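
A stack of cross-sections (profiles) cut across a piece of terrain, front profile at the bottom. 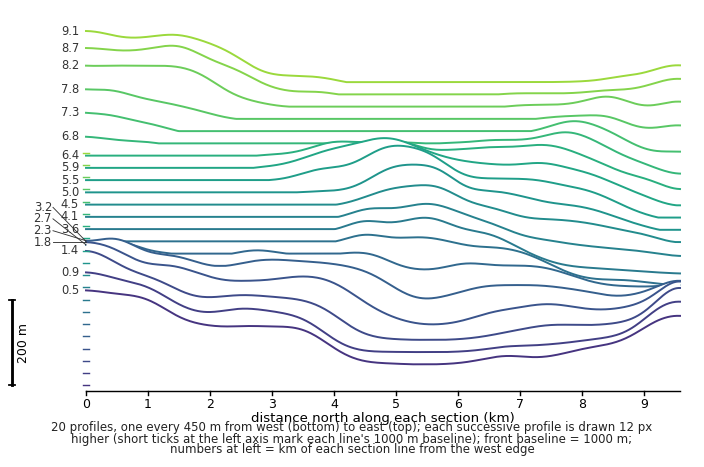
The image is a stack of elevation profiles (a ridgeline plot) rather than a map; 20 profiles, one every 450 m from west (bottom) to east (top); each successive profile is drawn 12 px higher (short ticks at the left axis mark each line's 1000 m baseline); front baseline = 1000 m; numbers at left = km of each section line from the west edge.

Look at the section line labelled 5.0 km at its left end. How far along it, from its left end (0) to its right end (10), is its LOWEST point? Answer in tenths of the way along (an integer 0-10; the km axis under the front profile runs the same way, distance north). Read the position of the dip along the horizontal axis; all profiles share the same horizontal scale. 10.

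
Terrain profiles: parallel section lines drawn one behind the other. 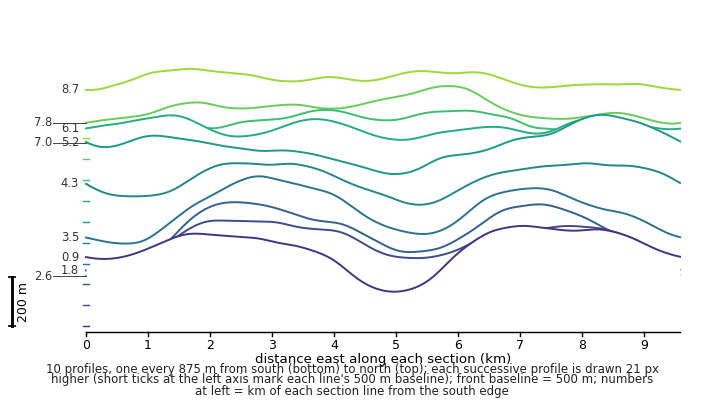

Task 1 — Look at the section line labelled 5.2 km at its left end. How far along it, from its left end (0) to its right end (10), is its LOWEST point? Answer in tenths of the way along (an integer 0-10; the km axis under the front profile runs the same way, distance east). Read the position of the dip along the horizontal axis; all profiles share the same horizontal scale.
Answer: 5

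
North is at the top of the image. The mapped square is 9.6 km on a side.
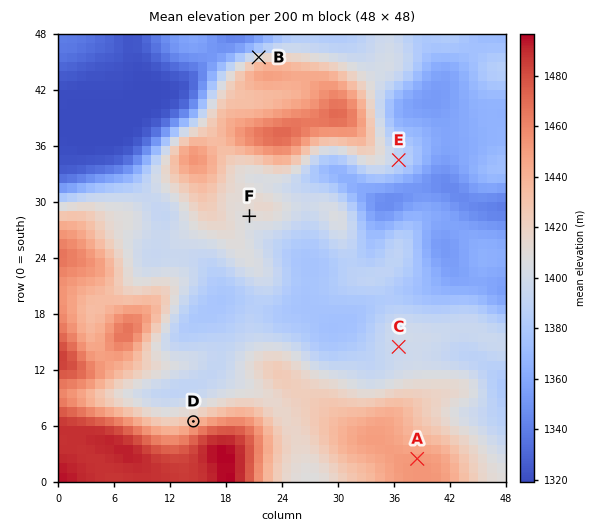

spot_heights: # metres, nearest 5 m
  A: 1450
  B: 1410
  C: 1400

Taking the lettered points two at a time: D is higher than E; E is lower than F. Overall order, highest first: D F E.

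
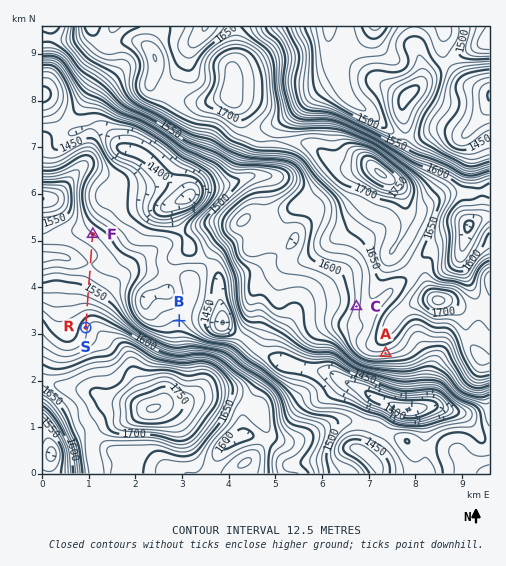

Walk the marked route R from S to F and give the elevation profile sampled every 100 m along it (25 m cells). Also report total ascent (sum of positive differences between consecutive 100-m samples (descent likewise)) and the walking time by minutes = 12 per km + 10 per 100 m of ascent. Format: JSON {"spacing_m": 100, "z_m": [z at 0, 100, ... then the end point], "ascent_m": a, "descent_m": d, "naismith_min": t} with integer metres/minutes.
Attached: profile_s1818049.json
{"spacing_m": 100, "z_m": [1610, 1607, 1601, 1594, 1586, 1576, 1567, 1559, 1552, 1546, 1540, 1535, 1530, 1526, 1525, 1527, 1528, 1526, 1522, 1517, 1513, 1513], "ascent_m": 3, "descent_m": 99, "naismith_min": 24}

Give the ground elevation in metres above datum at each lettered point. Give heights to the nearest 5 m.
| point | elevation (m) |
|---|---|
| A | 1630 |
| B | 1490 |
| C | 1620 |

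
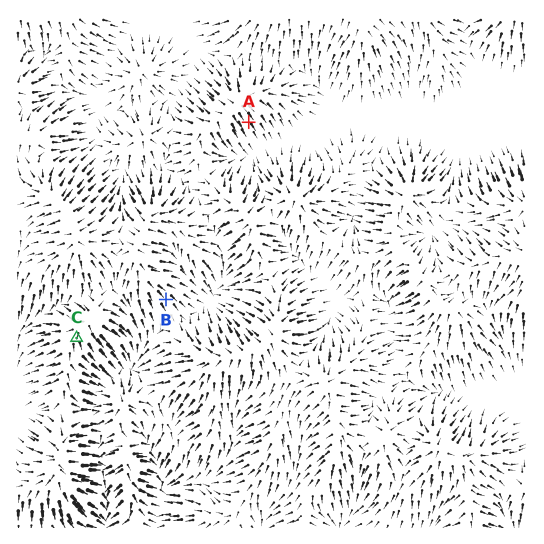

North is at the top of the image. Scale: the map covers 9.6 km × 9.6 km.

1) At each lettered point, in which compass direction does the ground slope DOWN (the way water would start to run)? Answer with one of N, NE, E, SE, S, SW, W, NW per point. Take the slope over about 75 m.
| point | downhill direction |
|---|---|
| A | SE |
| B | SE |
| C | S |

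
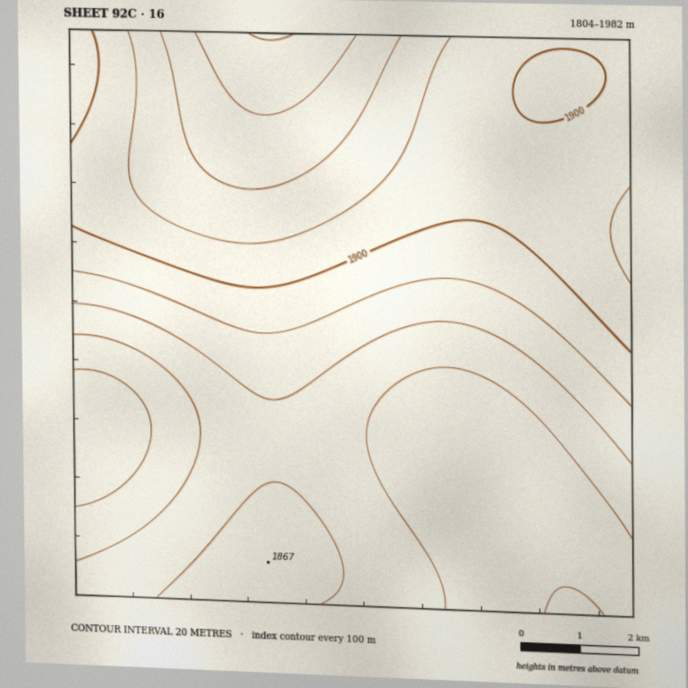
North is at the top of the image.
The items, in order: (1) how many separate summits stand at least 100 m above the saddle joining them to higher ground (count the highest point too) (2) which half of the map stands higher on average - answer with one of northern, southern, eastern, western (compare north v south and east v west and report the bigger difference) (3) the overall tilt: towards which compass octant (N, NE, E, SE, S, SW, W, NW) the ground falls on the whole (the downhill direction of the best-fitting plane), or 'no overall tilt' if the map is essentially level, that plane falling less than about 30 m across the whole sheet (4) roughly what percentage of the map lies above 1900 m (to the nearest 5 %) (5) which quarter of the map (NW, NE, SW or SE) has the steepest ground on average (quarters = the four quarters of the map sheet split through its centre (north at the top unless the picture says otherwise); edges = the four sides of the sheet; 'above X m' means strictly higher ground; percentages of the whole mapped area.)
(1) There is 1 summit with 100 m or more of prominence.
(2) Taken as a whole, the northern half is higher than the southern.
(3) The general tilt is down to the south (the land rises towards the north).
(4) Ground above 1900 m makes up about 35 % of the sheet.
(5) Slopes are steepest in the north-west quarter.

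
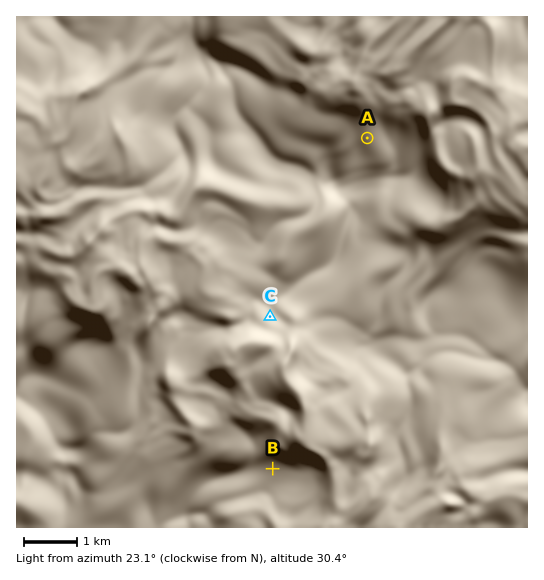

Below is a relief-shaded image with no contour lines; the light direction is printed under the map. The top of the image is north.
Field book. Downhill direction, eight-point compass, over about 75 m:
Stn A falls SW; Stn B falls SW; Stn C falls NE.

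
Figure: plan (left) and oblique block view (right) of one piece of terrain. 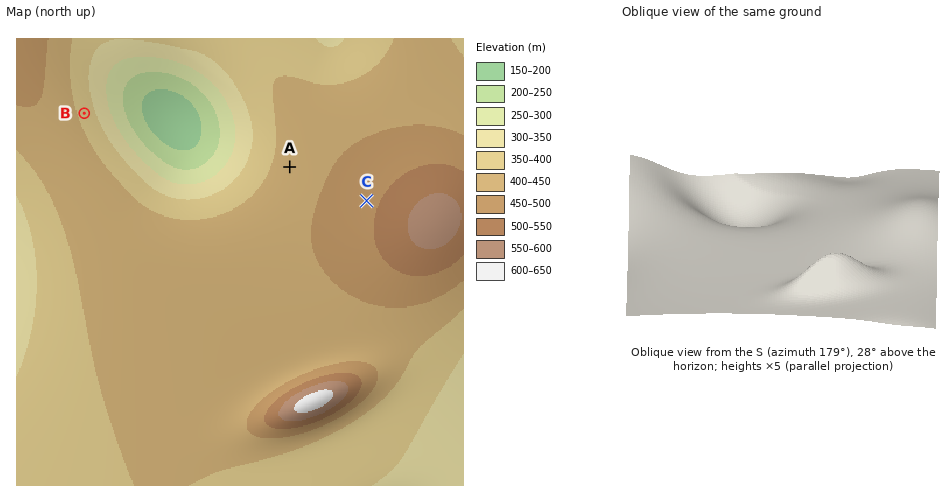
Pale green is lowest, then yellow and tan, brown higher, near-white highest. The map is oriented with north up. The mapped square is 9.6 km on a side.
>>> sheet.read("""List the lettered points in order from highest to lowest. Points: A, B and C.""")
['C', 'A', 'B']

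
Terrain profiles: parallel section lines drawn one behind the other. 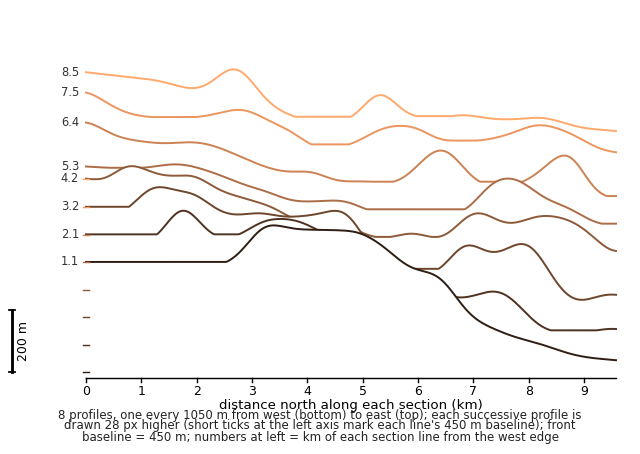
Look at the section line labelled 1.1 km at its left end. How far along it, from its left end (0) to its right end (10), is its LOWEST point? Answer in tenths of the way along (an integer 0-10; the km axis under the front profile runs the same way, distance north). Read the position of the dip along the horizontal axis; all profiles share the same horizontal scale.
10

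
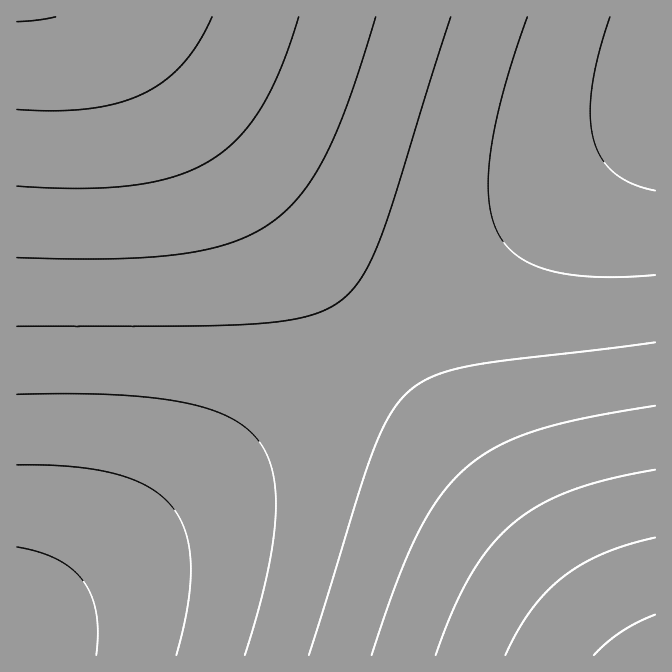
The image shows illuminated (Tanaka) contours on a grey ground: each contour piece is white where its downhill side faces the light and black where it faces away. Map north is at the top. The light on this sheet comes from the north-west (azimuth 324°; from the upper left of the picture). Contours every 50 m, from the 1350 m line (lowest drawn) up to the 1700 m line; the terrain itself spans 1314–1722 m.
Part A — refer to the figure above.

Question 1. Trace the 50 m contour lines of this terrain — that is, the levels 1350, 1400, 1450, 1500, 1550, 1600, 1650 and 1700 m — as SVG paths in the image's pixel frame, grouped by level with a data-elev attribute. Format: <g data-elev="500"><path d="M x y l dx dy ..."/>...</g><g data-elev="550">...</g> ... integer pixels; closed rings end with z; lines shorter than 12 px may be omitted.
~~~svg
<g data-elev="1350"><path d="M17 547l21 5 19 7 15 10 12 12 8 16 4 17 2 20-2 21"/></g><g data-elev="1400"><path d="M17 465l55 2 43 7 19 6 14 7 13 8 10 10 8 12 6 13 4 15 2 19-1 20-2 21-12 50"/><path d="M655 191l-23-8-18-11-13-15-8-19-3-23 2-28 7-34 11-36"/></g><g data-elev="1450"><path d="M17 394l91 0 37 3 32 4 27 6 21 8 17 10 13 12 10 14 7 18 3 21 1 25-3 29-6 33-22 78"/><path d="M655 275l-60 2-25-2-21-5-19-7-13-8-11-10-9-13-6-17-2-18-1-22 3-25 13-60 23-73"/></g><g data-elev="1500"><path d="M655 342l-150 18-37 6-34 10-14 7-12 9-10 10-8 13-17 37-14 42-50 161"/><path d="M17 326l173 0 68-2 27-3 22-5 17-5 14-9 12-10 10-12 9-16 10-22 15-44 57-181"/></g><g data-elev="1550"><path d="M655 406l-72 12-49 13-39 17-15 9-15 12-13 13-12 14-22 38-22 50-24 71"/><path d="M17 258l95 1 67-5 26-4 24-7 21-8 18-10 17-13 14-15 13-19 13-21 23-55 28-85"/></g><g data-elev="1600"><path d="M655 470l-46 9-39 12-31 14-26 19-23 23-19 28-18 35-17 45"/><path d="M17 186l65 2 52-3 41-9 17-6 17-8 15-11 13-12 12-14 11-16 20-39 19-53"/></g><g data-elev="1650"><path d="M655 538l-28 7-24 9-21 10-19 13-17 15-15 18-13 20-13 25"/><path d="M17 109l38 2 33-2 29-6 25-9 22-13 18-16 16-22 14-26"/></g><g data-elev="1700"><path d="M655 615l-18 8-16 9-14 11-13 12"/><path d="M17 22l20-2 19-3"/></g>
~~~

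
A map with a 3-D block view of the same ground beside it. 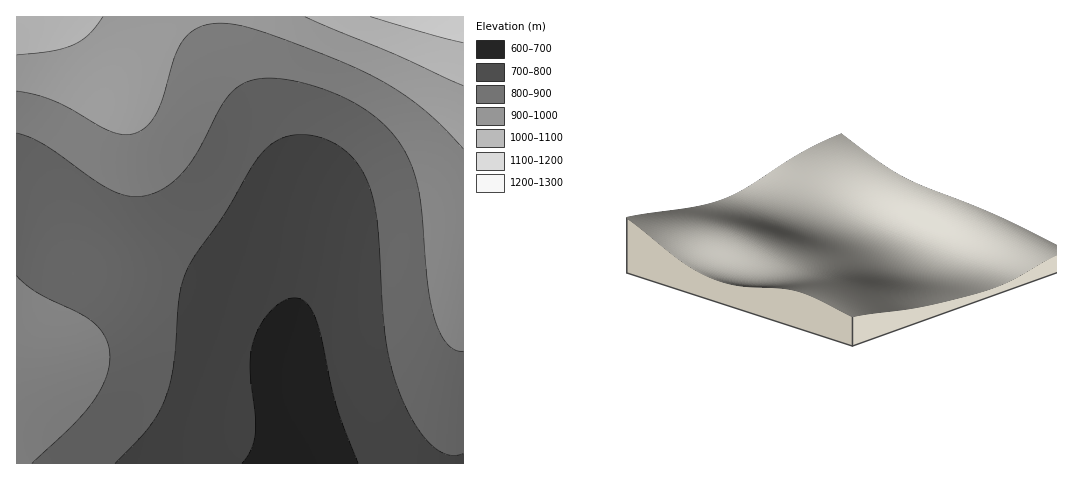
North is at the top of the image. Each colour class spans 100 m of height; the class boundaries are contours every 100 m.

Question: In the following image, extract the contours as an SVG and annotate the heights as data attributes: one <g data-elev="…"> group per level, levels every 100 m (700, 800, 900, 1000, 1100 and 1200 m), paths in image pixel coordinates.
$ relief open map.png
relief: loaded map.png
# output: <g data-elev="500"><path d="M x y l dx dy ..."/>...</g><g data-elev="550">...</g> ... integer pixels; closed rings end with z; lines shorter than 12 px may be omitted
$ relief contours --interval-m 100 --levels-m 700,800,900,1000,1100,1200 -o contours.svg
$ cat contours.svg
<g data-elev="700"><path d="M242 463l9-14 4-16 0-16-5-49 1-14 2-13 7-16 11-14 12-10 11-3 6 1 6 3 5 7 5 10 5 18 15 67 22 59"/></g><g data-elev="800"><path d="M115 463l34-36 9-14 7-15 5-16 4-19 6-71 4-15 7-14 32-47 27-47 12-16 8-8 9-6 11-3 10-2 19 3 18 8 16 13 11 16 7 18 5 22 9 119 5 28 7 25 15 33 18 24 9 8 8 4 8 0 8-2"/></g><g data-elev="900"><path d="M32 463l41-38 21-24 7-12 6-13 2-12 1-11-5-17-12-14-14-9-41-20-12-8-9-9"/><path d="M17 133l14 5 14 7 47 34 18 10 16 7 15 0 11-2 10-5 11-7 9-9 15-21 27-51 10-11 10-7 19-5 23 1 30 8 30 11 21 12 18 15 14 16 10 18 6 17 5 21 7 83 7 36 5 16 8 11 8 7 8 1"/></g><g data-elev="1000"><path d="M17 91l19 4 19 6 57 31 12 3 10-2 13-7 10-13 6-16 12-42 11-18 8-7 10-5 13-2 14 1 24 5 37 13 51 20 34 16 24 14 22 17 19 17 21 23"/></g><g data-elev="1100"><path d="M17 55l35-4 21-6 16-11 14-17"/><path d="M305 17l89 37 69 32"/></g><g data-elev="1200"><path d="M370 17l93 26"/></g>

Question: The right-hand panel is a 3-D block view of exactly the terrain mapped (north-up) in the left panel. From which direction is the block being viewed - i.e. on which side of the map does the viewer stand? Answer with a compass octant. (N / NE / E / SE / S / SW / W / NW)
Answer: SW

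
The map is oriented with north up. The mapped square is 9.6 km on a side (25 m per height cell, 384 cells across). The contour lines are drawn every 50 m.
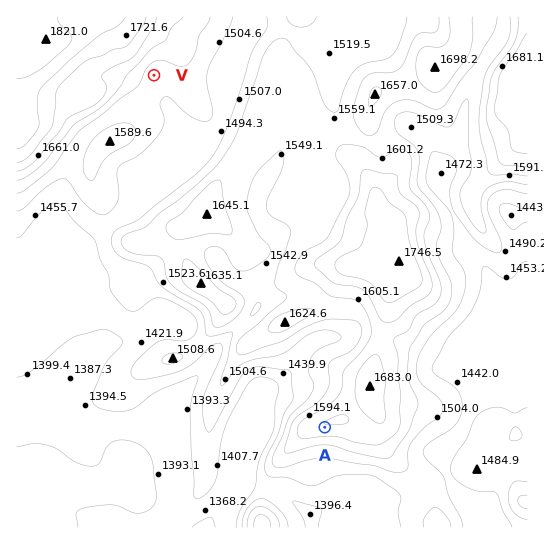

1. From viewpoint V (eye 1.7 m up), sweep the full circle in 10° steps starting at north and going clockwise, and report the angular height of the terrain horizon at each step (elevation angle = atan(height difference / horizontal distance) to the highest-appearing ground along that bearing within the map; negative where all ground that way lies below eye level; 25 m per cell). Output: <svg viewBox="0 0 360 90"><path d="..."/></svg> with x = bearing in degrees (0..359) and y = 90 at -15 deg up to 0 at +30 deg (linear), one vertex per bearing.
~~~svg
<svg viewBox="0 0 360 90"><path d="M0 43l10 2 10 1 10 1 10 1 10 2 10 2 10 2 10 1 10 1 10 0 10 0 10-1 10 1 10 1 10-1 10-1 10 1 10 2 10 0 10-1 10-2 10 0 10-3 10-2 10-6 10 0 10-1 10-3 10-3 10-3 10-2 10 0 10 2 10 3 10 3"/></svg>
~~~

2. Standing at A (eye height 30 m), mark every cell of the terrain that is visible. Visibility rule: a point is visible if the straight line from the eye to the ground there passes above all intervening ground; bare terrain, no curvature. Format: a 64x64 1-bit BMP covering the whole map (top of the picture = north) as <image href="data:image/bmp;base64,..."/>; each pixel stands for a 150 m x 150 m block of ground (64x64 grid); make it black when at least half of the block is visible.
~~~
<image width="64" height="64" href="data:image/bmp;base64,Qk0+AgAAAAAAAD4AAAAoAAAAQAAAAEAAAAABAAEAAAAAAAACAAATCwAAEwsAAAIAAAAAAAAA////AAAAAAD////D///8P////+f///x//////////P/////P///5/////8f///n////5wZ//8f////HAP//gf///8cB/9wAD///xwH/8AAD///GAf/wAAP//8YA/+AAA///ggB/8AAD//+CAD/wAAP//4MAH/AAA///AwAH4AAD//8DgAPgAAP//wHAB+AAA///AcAHwAAD/h+A8H/AAAP8B+D//8AAA/wB8H/8AAAD/AB4f/AAAAP8AAg/4AAAA/wABB/wAAAD/AACB/wgAAP8DAEB//gAA///AYB//AAD//8BwB/+AAP//4fAD/8AA////gAP/4AD/4/8AD//gAP/HAAAf/4AA/58AAB/3AAD/HwAYAAcAAP8PAPgAAgAA/wMD8AAAAAD+AA/wAAAAAP4AD/AAAAAA/gAB8AAAAAD8AADwAAAAAPgAAGCAAAAA+AAAcIAAAADwAABwAAAAAPAAADkAAAAA8AAAPwAAAAD4AAAfAAAAAfgAAA8AAAAB/DAADwAAAAH8CAAHgAAAAf4AAAeAAAAA/wAAA4AAAAD/wAADgAAAAP/gAAPAAAAA//AAAcAAAAD8MAAAwAAAAP4YAAAAAAAA/jgAAAAAAAA//AAAAAAAAB//DAAAAAAAH//8AAAAAAAP//wAAAAAAAH//gAAAAAAAP/+AAAAAAAA//8AAAAAAA=="/>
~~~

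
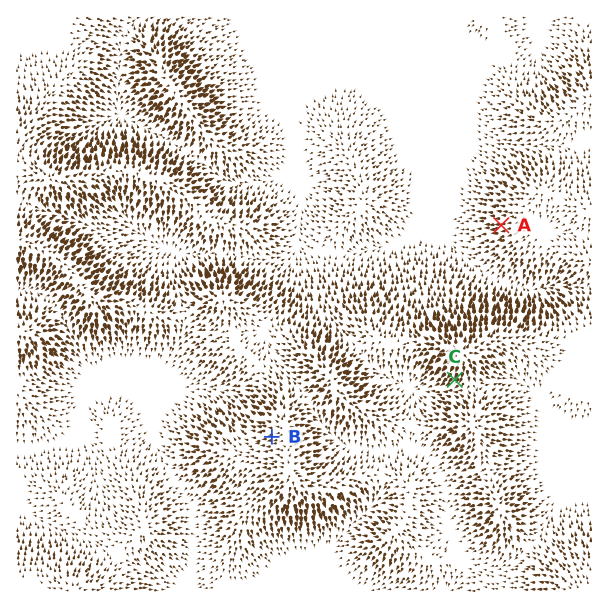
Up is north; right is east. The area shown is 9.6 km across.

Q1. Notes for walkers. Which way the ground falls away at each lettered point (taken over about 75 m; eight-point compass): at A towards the W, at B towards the W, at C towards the SW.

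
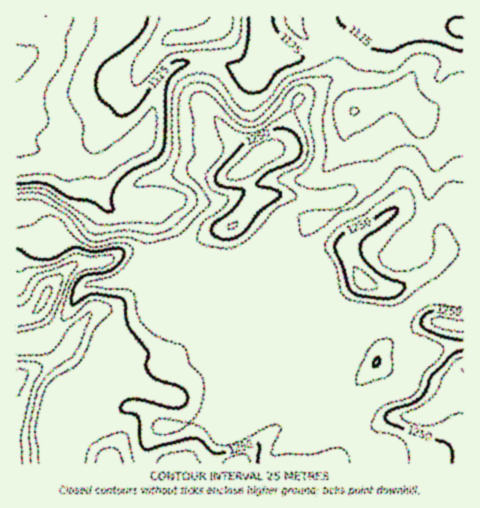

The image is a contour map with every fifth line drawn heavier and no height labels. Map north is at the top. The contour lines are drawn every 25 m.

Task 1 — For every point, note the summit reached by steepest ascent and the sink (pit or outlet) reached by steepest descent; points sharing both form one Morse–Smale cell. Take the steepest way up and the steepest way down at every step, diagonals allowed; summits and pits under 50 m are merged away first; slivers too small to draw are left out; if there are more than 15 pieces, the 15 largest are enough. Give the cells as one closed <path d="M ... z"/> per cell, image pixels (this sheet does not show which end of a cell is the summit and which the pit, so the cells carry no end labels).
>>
<path d="M367 16l-5 1 6 12-2 6-11 11-11 5-37 7-17-1-13-4-15-15 0 21-3 8-6 4-9 1-22-9-23-3-19 4-15 12-7 13-7 29-7 15-26 22-18 11 1 27 5 11 4 4 20 2 13-4 6 1 1 11-3 18 0 26 3 2 15 4 80-2 26-11 12-10 9-4 13-10 13-6 11-11 25-10 10-10 8-16-1-24 21-11-15 1-28 13-13 0-3-5-4-25 0-18 7-19 9-8 9-18 16-14 3-7 1-11z"/><path d="M264 263l-99 41-24 25-17 13-36 36-6 14-8 10 0 9 7 9 11 4-10 8-9 16 0 16 197 0 3-9 5-6 13-8 14-5 6-6 3-5-4-14-42-100 0-34-4-10-54 57-3 0-19-17 0-2 12-11 59-25 5-4z"/><path d="M460 99l-8 28-13 19-8 1-27-9-9 3-23 11-1 2 1 24-8 16-10 10-25 10-11 11-13 6-13 10-9 4-16 14-3 12 6 5 7 2 15 16 14 7 31 13 30 2 17 4 14-2 19-16 13-7 33 2 1-196z"/><path d="M259 16l-213 0-14 34-6 6-10 3 1 81 11 8 32 4 18 12 23 1 7-3 36-29 7-15 7-29 7-13 10-10 14-4 18-2 15 3 22 9 12-2 6-11 0-23z"/><path d="M269 256l-28 11-76 1-13-2-35 16-25 1-7 3-33 48-9 5-27 4 0 120 55 1 2-16 5-9 14-15-11-4-7-9 0-9 8-10 6-14 36-36 17-13 24-25 97-40z"/><path d="M267 274l1 37 42 100 4 14-9 11-14 5-13 8-5 6-3 8 93 1-2-17-16-24 29-27 7-3 18-4 7-4 4-11-2-28-15-26-56-6-42-18-18-18z"/><path d="M463 16l-96 1 7 15-1 11-3 7-16 14-9 18-9 8-6 13-1 24 4 25 3 5 13 0 28-13 27-6 27 9 6 0 7-7 11-18 3-21 6-2z"/><path d="M446 295l-16 0-13 7-19 16-5 2 16 28 1 26-6 13-30 9-29 27 16 24 3 17 100-1 0-165z"/><path d="M17 142l-1 200 11 1 16-4 9-5 33-48 7-3 25-1 37-17-7-3 0-26 3-18-1-11-6-1-13 4-20-2-4-4-5-11-2-28-1 1-4 24-10 26-29 22-9 1-7-4-13-22-2-37-3-24z"/><path d="M17 138l4 14 7 64 11 19 7 4 9-1 23-17 8-8 10-31 2-16-23-3-22-13-25-2-7-4z"/><path d="M362 16l-102 0 0 13 2 9 15 15 13 4 17 1 37-7 16-8 8-12z"/><path d="M262 268l-62 26-12 11 0 2 19 17 3 0 52-54z"/><path d="M45 16l-29 1 1 41 7-1 8-7 11-24z"/>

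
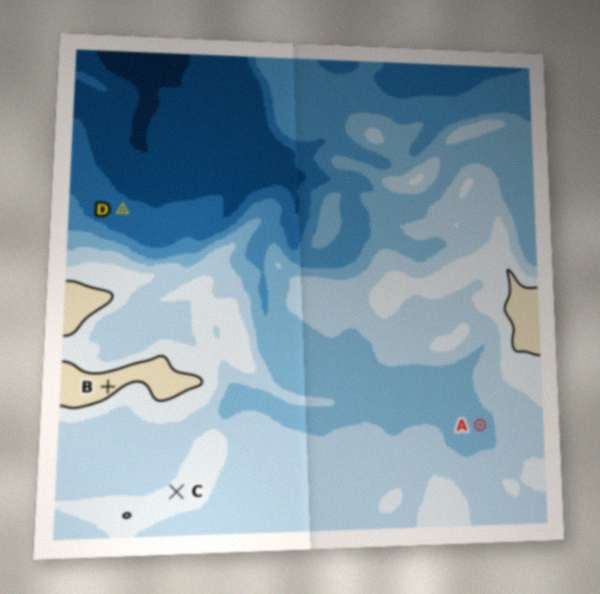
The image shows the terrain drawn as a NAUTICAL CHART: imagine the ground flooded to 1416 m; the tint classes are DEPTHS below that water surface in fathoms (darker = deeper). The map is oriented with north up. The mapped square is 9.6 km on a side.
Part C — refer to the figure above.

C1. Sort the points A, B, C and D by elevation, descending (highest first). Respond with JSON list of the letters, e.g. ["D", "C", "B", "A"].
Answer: ["B", "C", "A", "D"]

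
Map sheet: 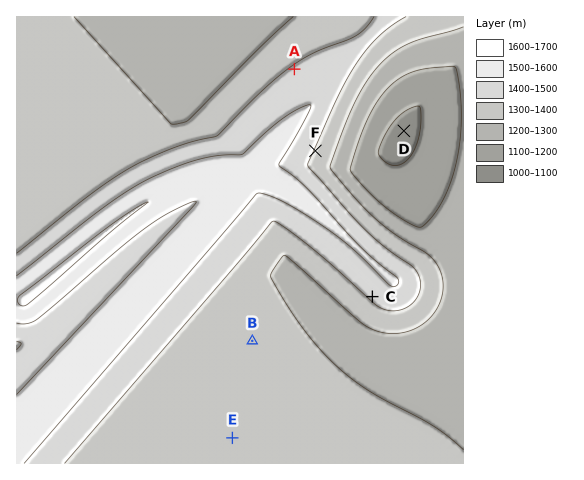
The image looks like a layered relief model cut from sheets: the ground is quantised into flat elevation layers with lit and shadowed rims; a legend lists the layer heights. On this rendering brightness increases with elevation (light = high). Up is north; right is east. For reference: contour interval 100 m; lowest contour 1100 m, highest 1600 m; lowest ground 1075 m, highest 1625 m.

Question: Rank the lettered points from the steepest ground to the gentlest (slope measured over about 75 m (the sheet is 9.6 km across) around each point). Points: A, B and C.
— C A B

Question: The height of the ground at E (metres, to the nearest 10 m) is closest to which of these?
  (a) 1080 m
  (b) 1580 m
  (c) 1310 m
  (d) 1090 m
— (c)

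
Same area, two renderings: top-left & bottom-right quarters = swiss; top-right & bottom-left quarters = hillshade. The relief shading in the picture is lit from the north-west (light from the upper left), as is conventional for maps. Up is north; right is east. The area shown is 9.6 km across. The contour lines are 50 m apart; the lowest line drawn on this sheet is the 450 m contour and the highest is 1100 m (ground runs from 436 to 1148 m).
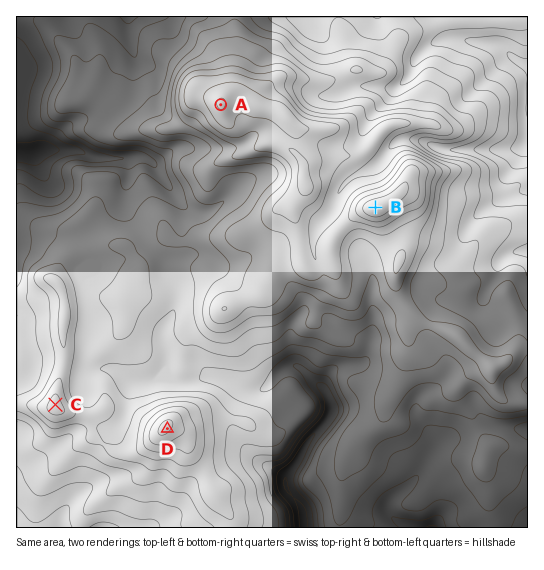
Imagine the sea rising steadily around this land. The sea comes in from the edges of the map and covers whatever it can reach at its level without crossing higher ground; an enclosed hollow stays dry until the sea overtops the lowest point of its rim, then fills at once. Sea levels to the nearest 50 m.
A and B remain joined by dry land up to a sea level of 950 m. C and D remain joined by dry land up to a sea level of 800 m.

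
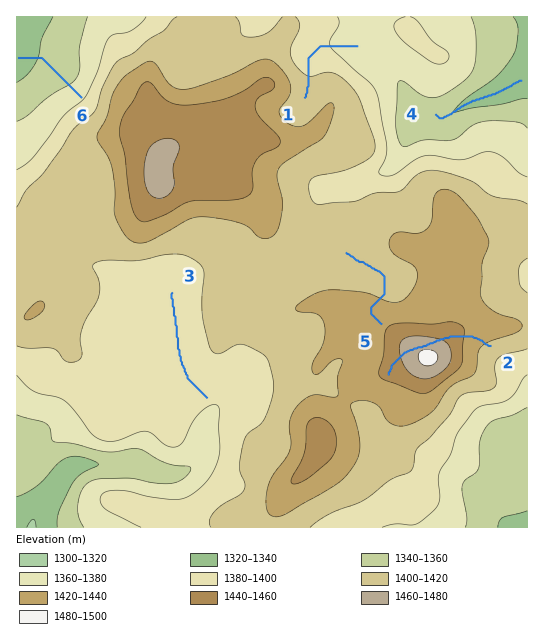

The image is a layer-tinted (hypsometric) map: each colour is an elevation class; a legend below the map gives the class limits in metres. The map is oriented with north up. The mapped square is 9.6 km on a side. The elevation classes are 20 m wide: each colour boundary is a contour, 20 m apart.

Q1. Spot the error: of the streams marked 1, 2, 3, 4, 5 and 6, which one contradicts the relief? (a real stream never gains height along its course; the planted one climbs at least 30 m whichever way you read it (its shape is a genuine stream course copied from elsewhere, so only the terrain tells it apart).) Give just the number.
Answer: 2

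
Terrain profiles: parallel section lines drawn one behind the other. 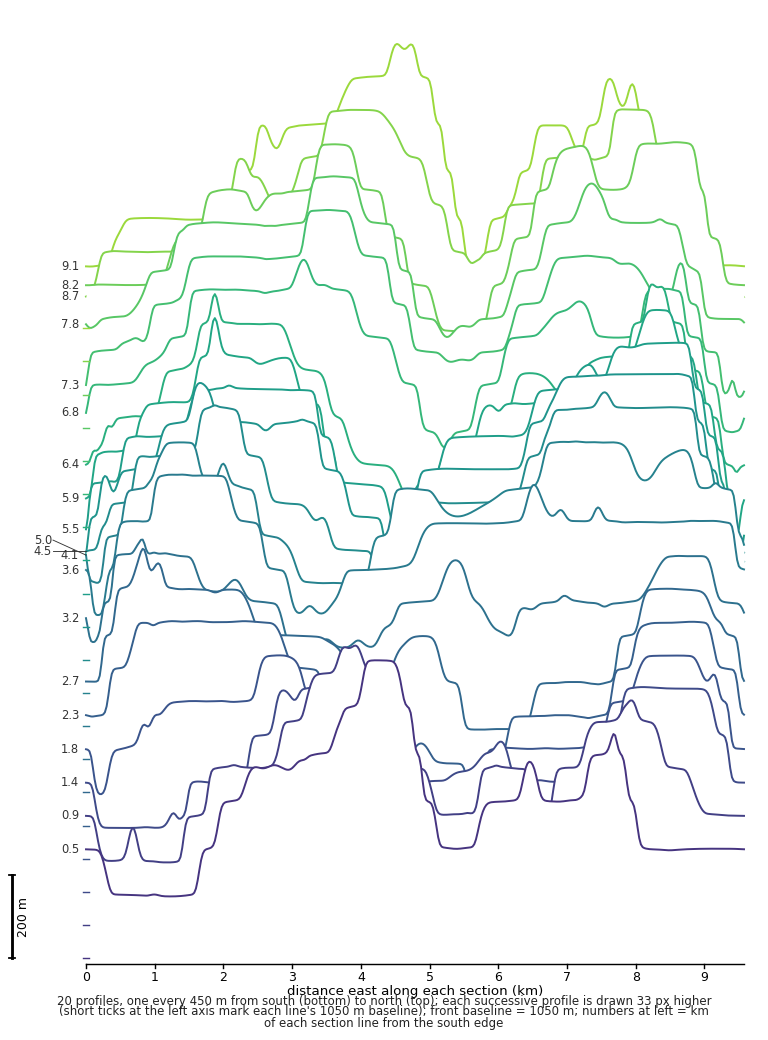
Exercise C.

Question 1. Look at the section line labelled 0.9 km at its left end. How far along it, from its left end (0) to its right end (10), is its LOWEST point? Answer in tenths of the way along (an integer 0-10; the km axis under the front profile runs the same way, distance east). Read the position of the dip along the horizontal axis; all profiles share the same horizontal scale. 1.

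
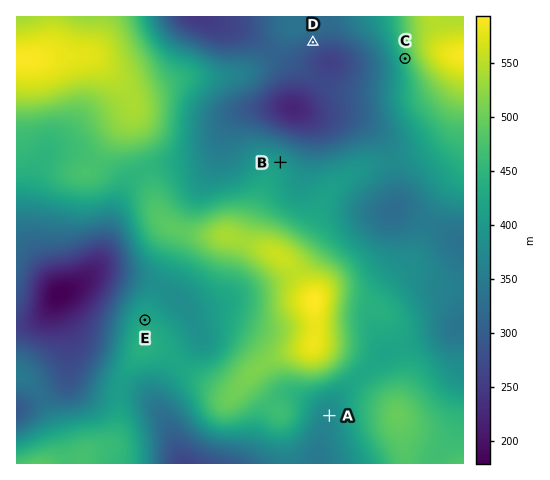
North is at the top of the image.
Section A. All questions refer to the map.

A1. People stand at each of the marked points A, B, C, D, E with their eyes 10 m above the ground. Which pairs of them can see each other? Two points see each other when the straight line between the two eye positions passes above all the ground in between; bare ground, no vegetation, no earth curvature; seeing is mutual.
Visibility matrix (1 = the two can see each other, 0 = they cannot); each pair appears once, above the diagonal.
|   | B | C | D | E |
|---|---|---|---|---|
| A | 0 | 0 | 0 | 0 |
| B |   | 1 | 1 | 0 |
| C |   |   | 1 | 0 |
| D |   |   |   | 0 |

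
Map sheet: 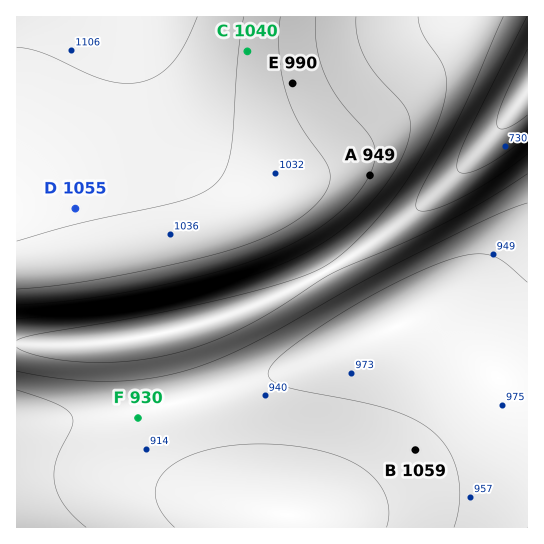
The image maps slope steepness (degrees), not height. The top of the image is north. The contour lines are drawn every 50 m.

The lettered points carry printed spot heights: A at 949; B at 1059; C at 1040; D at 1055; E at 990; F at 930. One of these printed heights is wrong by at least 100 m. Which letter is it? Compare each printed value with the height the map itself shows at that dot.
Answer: B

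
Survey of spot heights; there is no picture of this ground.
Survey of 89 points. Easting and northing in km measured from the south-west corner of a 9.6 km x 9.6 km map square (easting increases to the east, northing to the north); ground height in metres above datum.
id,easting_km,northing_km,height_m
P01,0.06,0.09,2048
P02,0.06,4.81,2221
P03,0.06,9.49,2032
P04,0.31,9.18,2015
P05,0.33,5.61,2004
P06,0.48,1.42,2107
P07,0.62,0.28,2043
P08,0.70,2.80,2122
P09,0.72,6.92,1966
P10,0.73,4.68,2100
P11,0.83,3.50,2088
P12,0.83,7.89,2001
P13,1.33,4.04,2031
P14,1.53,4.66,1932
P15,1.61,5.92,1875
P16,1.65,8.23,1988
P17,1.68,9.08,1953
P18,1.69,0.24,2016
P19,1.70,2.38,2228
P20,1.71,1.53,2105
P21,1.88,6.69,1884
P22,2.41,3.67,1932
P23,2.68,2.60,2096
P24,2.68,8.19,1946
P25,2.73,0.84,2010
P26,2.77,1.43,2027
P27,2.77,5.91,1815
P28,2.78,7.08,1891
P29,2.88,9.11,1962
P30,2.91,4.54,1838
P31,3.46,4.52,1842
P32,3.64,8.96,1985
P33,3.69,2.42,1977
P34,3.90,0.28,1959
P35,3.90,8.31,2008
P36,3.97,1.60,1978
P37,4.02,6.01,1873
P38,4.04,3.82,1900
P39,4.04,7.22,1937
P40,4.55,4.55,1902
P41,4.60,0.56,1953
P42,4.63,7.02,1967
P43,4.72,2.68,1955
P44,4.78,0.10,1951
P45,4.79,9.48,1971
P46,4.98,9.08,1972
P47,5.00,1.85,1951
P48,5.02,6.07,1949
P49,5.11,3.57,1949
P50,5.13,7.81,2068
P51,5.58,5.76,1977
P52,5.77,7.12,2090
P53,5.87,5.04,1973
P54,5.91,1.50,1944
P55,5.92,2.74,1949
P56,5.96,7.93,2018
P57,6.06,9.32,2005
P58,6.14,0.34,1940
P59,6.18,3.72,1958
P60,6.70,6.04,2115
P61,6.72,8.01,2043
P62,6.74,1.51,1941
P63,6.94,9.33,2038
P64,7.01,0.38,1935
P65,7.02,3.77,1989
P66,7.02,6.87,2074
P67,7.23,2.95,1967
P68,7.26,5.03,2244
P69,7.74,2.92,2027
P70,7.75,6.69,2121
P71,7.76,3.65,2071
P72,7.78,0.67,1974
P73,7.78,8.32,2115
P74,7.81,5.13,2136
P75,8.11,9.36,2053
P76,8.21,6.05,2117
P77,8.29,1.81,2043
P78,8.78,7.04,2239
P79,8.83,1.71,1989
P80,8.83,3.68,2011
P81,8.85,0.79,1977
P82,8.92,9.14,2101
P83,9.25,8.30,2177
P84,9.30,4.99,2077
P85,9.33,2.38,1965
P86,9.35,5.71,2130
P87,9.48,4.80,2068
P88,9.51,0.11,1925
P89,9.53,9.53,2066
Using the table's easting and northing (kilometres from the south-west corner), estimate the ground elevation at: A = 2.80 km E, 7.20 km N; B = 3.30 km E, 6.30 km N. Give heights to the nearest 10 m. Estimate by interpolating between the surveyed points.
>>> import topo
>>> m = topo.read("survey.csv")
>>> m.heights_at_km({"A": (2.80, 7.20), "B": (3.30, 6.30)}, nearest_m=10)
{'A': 1900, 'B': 1840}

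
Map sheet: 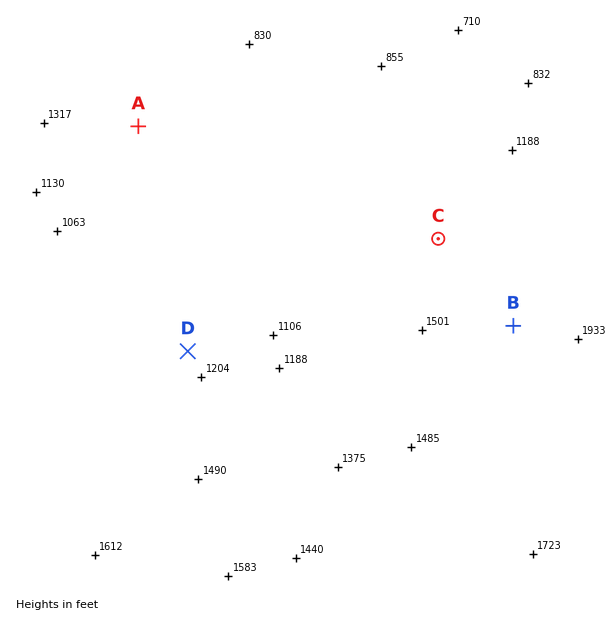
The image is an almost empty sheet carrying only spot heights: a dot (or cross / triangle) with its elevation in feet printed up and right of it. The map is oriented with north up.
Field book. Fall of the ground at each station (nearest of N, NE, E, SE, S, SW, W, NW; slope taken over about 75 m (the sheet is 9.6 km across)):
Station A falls SE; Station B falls NW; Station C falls NW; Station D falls N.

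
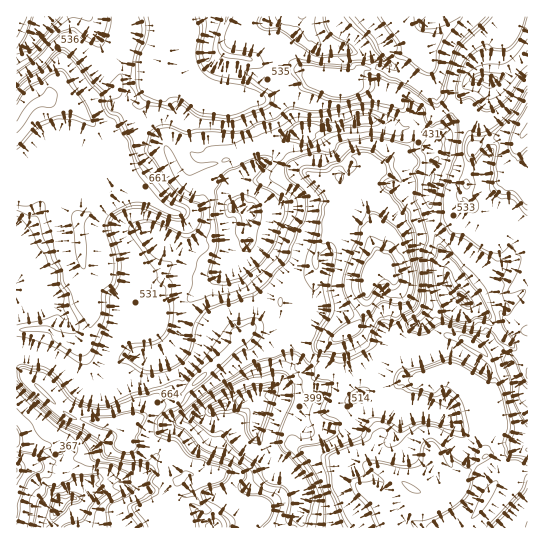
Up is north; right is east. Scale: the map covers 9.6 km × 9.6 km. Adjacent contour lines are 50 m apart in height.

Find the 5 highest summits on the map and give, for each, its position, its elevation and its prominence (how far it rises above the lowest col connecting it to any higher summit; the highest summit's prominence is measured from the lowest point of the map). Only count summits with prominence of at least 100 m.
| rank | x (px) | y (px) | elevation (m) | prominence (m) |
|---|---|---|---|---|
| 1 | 370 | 279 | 933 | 798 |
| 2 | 49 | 98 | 802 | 268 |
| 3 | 410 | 487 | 800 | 271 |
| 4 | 127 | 422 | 799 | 262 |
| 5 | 426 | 55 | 798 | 261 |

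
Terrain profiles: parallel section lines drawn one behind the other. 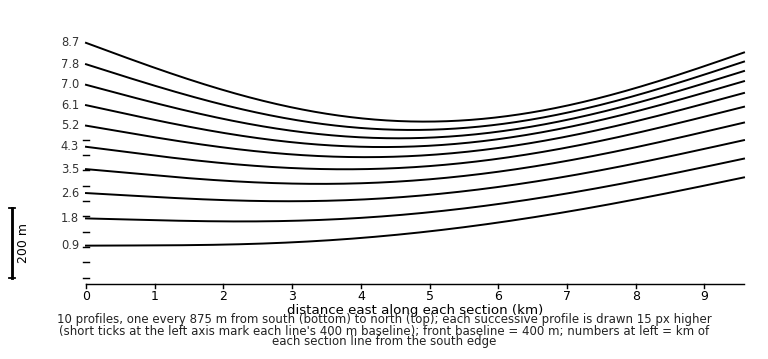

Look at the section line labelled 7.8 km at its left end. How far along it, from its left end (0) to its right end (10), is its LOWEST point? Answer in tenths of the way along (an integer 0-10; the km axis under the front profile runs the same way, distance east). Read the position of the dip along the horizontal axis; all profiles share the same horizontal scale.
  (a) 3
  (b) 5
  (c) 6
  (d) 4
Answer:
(b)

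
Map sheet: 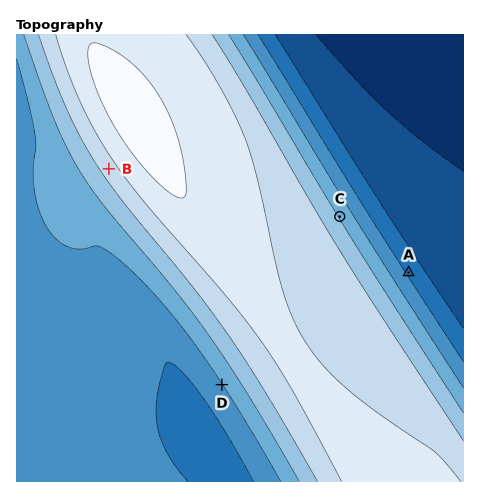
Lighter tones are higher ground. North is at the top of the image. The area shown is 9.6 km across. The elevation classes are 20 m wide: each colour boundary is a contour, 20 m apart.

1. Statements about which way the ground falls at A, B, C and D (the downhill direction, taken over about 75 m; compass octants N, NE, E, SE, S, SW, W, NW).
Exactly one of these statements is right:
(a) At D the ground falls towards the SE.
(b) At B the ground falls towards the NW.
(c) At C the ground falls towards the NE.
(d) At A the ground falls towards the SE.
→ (c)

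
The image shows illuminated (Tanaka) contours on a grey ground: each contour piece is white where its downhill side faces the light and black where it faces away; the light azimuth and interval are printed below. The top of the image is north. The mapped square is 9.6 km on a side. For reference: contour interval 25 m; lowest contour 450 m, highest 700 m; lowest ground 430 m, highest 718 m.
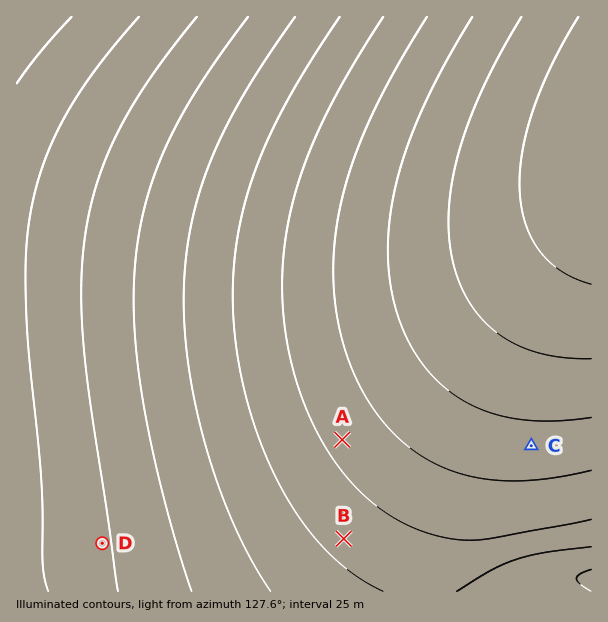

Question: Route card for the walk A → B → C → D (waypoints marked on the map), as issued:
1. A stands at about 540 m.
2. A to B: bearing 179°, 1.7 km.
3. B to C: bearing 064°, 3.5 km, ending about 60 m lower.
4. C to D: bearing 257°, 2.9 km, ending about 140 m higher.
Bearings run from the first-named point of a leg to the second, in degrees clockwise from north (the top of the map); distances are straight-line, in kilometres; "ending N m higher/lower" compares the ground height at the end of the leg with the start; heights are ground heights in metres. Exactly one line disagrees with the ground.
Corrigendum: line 4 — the distance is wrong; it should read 7.3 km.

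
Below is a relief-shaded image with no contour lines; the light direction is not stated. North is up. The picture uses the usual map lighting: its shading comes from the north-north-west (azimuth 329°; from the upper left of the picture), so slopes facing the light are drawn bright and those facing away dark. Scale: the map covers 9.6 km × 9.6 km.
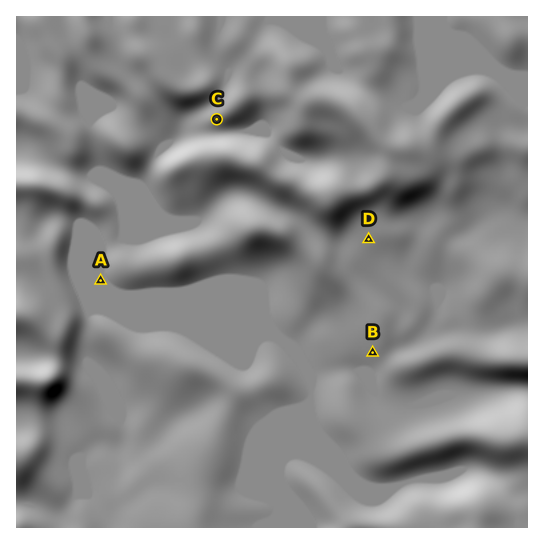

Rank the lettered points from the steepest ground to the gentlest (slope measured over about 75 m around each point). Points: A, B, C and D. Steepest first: C B D A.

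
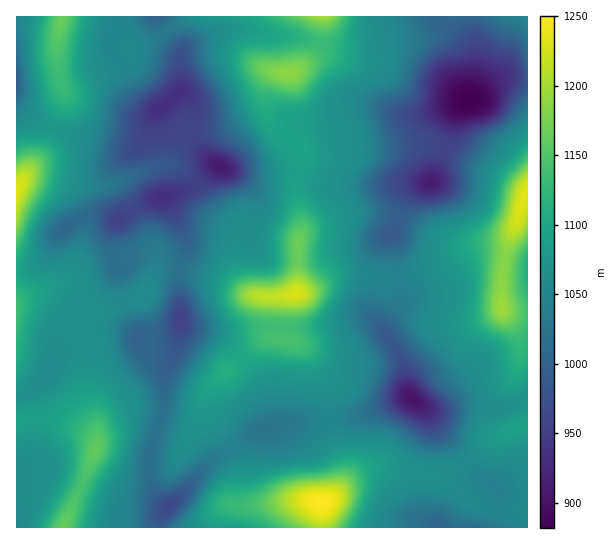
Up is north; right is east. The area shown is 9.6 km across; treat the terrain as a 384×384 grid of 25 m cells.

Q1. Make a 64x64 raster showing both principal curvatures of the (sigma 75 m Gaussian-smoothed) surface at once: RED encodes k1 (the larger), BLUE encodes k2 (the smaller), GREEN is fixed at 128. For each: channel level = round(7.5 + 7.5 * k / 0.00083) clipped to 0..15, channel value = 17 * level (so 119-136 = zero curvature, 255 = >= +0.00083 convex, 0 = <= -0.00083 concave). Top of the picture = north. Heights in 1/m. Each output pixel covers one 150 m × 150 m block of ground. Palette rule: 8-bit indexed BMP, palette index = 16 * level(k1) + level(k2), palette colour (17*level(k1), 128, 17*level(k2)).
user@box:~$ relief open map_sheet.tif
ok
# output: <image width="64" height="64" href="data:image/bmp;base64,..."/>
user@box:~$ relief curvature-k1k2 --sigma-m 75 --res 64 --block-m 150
<image width="64" height="64" href="data:image/bmp;base64,Qk02FAAAAAAAADYEAAAoAAAAQAAAAEAAAAABAAgAAAAAAAAQAAATCwAAEwsAAAABAAAAAAAAAIAAABGAAAAigAAAM4AAAESAAABVgAAAZoAAAHeAAACIgAAAmYAAAKqAAAC7gAAAzIAAAN2AAADugAAA/4AAAACAEQARgBEAIoARADOAEQBEgBEAVYARAGaAEQB3gBEAiIARAJmAEQCqgBEAu4ARAMyAEQDdgBEA7oARAP+AEQAAgCIAEYAiACKAIgAzgCIARIAiAFWAIgBmgCIAd4AiAIiAIgCZgCIAqoAiALuAIgDMgCIA3YAiAO6AIgD/gCIAAIAzABGAMwAigDMAM4AzAESAMwBVgDMAZoAzAHeAMwCIgDMAmYAzAKqAMwC7gDMAzIAzAN2AMwDugDMA/4AzAACARAARgEQAIoBEADOARABEgEQAVYBEAGaARAB3gEQAiIBEAJmARACqgEQAu4BEAMyARADdgEQA7oBEAP+ARAAAgFUAEYBVACKAVQAzgFUARIBVAFWAVQBmgFUAd4BVAIiAVQCZgFUAqoBVALuAVQDMgFUA3YBVAO6AVQD/gFUAAIBmABGAZgAigGYAM4BmAESAZgBVgGYAZoBmAHeAZgCIgGYAmYBmAKqAZgC7gGYAzIBmAN2AZgDugGYA/4BmAACAdwARgHcAIoB3ADOAdwBEgHcAVYB3AGaAdwB3gHcAiIB3AJmAdwCqgHcAu4B3AMyAdwDdgHcA7oB3AP+AdwAAgIgAEYCIACKAiAAzgIgARICIAFWAiABmgIgAd4CIAIiAiACZgIgAqoCIALuAiADMgIgA3YCIAO6AiAD/gIgAAICZABGAmQAigJkAM4CZAESAmQBVgJkAZoCZAHeAmQCIgJkAmYCZAKqAmQC7gJkAzICZAN2AmQDugJkA/4CZAACAqgARgKoAIoCqADOAqgBEgKoAVYCqAGaAqgB3gKoAiICqAJmAqgCqgKoAu4CqAMyAqgDdgKoA7oCqAP+AqgAAgLsAEYC7ACKAuwAzgLsARIC7AFWAuwBmgLsAd4C7AIiAuwCZgLsAqoC7ALuAuwDMgLsA3YC7AO6AuwD/gLsAAIDMABGAzAAigMwAM4DMAESAzABVgMwAZoDMAHeAzACIgMwAmYDMAKqAzAC7gMwAzIDMAN2AzADugMwA/4DMAACA3QARgN0AIoDdADOA3QBEgN0AVYDdAGaA3QB3gN0AiIDdAJmA3QCqgN0Au4DdAMyA3QDdgN0A7oDdAP+A3QAAgO4AEYDuACKA7gAzgO4ARIDuAFWA7gBmgO4Ad4DuAIiA7gCZgO4AqoDuALuA7gDMgO4A3YDuAO6A7gD/gO4AAID/ABGA/wAigP8AM4D/AESA/wBVgP8AZoD/AHeA/wCIgP8AmYD/AKqA/wC7gP8AzID/AN2A/wDugP8A/4D/AJaFg5O4+fi4hYSFdXanx5ZjYHCl9/fnx6eXhnZ2dnZ2hpaXl5m62um2g3FydYaGhnV1hXVkdKWml5amt6eol5aHhoOClvj46IZ0dXV2p8eXZWFgcJXm9tfIuKinp6aWlpeoqLi5utvq2JaCcXR2hXR0dYV1ZGWHqKi4x7e3p5eXh4eEgoO3+PendHR1dpe3l3ZUQFBgltfo6dnZ2NfW1sbHyMjIycrL6vq5pIFzdoaGdmV1dXV1lqi5uLe3ppeXl4iHhoOChvf313V0dXaXt5eEg2JgcHCWyNrbydjW1ubm5+jp6enp2vv767aSgoWHl5eGhoeXpqa3uKinhoaGh4eHh4d1cnS39/eXdHR2l6eGk6O1lIBwcafJyrmXlqW11uj4+fn5+fn6+/rWo5OEhpenp6enp6enp6eXd3VldoeHh4eHdnRzhvb2x3V0dZenhpKz19iUcHCStse3hnV0hKW3yNjp2djX6Pn41rOThYaHl5enp5iYl5eGdnV1ZXaHh4eHh3d1c3TG9veGdISWl4WRpNj5uIKAkKO2tpZ2dIOTlJSVlYWFhbXm9tW0pJaGh4eXl5eYmIiHhnV1dnaGh4eHh3d3dnNjlvf3t4WElpeEgZO46eimkZCRlKanh4aEg4OCgYFwYGGDtdbVtaWml5eXl6enqKiol5aGdoeHh4eHh3d3d3ZkY4bn+OmYlZWGdHGDmMnYyJaDgYKUlpeHdnV1dHNycnJyg6Sltqamp5eXp7e3x8fHx7aml4eIh4eHh3Z3d3Z2ZXSFx/n6uqaGd2Rxgoe4yMinhoSCk5SGh3d3dnZ1dYWFhYSUlZWWlpeYqLe2trampbW1tqeXh4eGhoZ2dnd2dnaFlbfp+sqnlod1cYGGqLi4p6eXhpSUhYZ3dnZ2d3eHh4eWhoaHh4eYqbi3ppZ1dHOTpLaoqKiYmIeGh3Z2hoaWlqanyOnJpqaWhoOBhJe4qJeXqJiXlYR0dXZ2d3d3d4eXl5aHh5eYqLm5qJZ1dGNzhKa4qZiouLioh6eXlpaWp6enp7jpuJalppeFgYKHt7eXh5iYmId1ZGR1dXZ2dnaGlpaFhYWGl6i4qZiWhINzdIWXuLiYl6e4yLi4p5eWlpeXl5e42LiFlaaohoJxdbe3l4eHmJeXhnZ1dXV1dXV1hZaVlYRzg5SlppeHhYNyc2Nklse3l4aGh6i4mKinl4eHh4eXp8inhYWXqJeCgHSnt6eHh4eXl5eHdnZ2dXV1dYaWlpaFhJOis6OEZGJgYGFiY5S2tqaFdHSGl4aHh5eHh4eHhpa3poWFmLmok4CDl8i3l4eGh4eHl5eHh4eHh4eHl5iXl5elpKOSYkFQYGBxc4OUtbamhnWEg4SEhXZ3h4eHh4aWppaGh5i5qJOAg5e4yKeXloaGd4eXl5eXl5eXl5iImKipqKaUg0IwQGBzlaaVpaaml5eXlpWDhIR0dXaHh5eHh5aGh5eoqZeDgYOXuLjHt6eXhoaGh4eHh4eHh4eHiJiZqbi3pnVCQFBzl7m4p6enl4eXp7enlZaFdXV1doeXl4eHh5enp5iGdHKClqi4t8fIuZiHhnZ2d3aGhoaGh4eHiJi3uLiWgoCCpce5qZiXp5eHhpa3yKeXhoV1dXaHl4eHh5enp4eGhXVzgoSXqKe42sq5p4Z2ZXV1hIWVlZWGh4eHqLm5t7Kxo6WWl5eHl6eXh3WGp9i4mIaFhnZ2h4eHh4ent6d1hJWGdXJydpeoqbrJt6WVhXV0dYWWpqWVhYaHiJipureyoZV2dYaXl6eXh3Z1dZfYyZiGhYZ2doeHh4eXt7eWc4OWl4aDgnOHmKiot6WktaaGhpeoubm3ppWGh5eouamUgIGEhoaWp6iYl3d2ZWWX2NiXhXWGdoeHh4eHl7e3dWJ0p6iHhIKDhpinpqaVpba4uMfI2drayaaVhpeot6iWkYCChpiop6eYmJd2ZWRlldbXl3V0doaHh4eHh5e3pmRRZae3l5SDc2WGpaWVhZaousnIyLm5uamWlYaYqKeGcoCBhZi5uKeXh5eWhXR0hKTV15d2dHV2h4eHh4eXtqVjQmOktaaEcmNUc5SklXWGp6eXhoaWpaWGdnaHl6eWc2BhdJeouaiYl4eXpqSTlabE1ceYdnR1doeHh4eHl7e1hFRko8SkYlBSY3SElZSEk6OikoGBkbCggWN1hpaGhHJiZIWmuKmZmIeGhqa0xMjq6ManmIZ1dXaGh4eIiJintrWVl7fGpGJQYYWGhoaVpJOSkYGCgpLCwpFxc4WFdXODhIaltaeYmIiHhoaVo8Xq/PrHp6eXhoaGhoeHiIiImLfGxri6yadiUGGGmJeWtsbHuKinp6eoydm2koJ0dXV0dIanppV2hpeXh3d1hJOm6/vqp6amt6aWh4aGh4eXl6emxsfJytqocmBhhqempcbp+/v5+Pf4+vz96saThHV2dYWXqJd1ZXaGh4d3dnOCl+n52JeVlqe2ppeHh4eHl6empaa3uMnZt5KAgqa3pqTG+fz8+fb19/r9/Pr3tZSFhpWWmJiHdnaGh4eHd3Zzcobo9+eFhHSGlqeXl4eHl6emhXR1l7jIyLaiobTHuJakxPb46si1w9bp+8vY5tWklZaWp6iYloaHh4eHh3d2dHKF5/f3lnNjZHaHl5eXiJi3lmVUVHaXx8empLPEt6iXlbTDs6RzUlGT5fa2haXFpZWWpqeol5aWl4iIh4d3dnRzhdf396ZzU2N1hpenp5ioqIZjZGV0hba3p5WkpJaXh5ako5GBYEBAgvPzo1R1pqaWlpanp6empqeYiIeHh3Z1c4S39/e2ZWODhJSVp6epuaiFg4WHhXWmt5iXlYN1lpeXlpWEc1NCQpT09LRTVIaWh4aVpqempaW2p5iHh4eGdoSEp/f2xXWEk5OTlJWnuLmYlaS2t5aGl7iol4VzdIanp5eGdnZlc3OX9/e2ZGN1hpaWhISGdoSEpreoh4eXl5aFhZbm9dWFpJKTg3JzhsjImJW0xsbGp6m5qZeEcnSGp6eXh3d2dYOUqfr5yIZ0dYaWlYRjY1RDY5a3qJiXl6enppWX1vb2tqaCc2JRUWS317eUgoSVtri6uqmWk4J0l6eol4eHd4WTpLjr+umnlIWHp6aFY1NTQ2OGqKmYl6ent7a1ttj4+Oi4dFNTQVBglNbHhFFBU4aourqolIKChpiomJiYiIeFk5OW2fnpt6SVl6e3l3V0dHODpam6ubinp5alpLXn+fn5yHVjZWRicJCzxZVDMVGTtbeXlYOChJepqamomJiXloRzhcb42beklZeouLinpJWlo7THycnIt6eHdXODtvf5+eeWdISFhoSCkaOTY1NyorKUdHODhKa3ubi4uLmpl5Z1ZHXF5reVhIWHmKm6uLW1trXExbe4t7amlnVTUnTm+Pj3poWElKanl4WEhHR0k6KRcmJTZYWWpqeouMjJyaeVdHWGxtaWhIWGh5ioqaillZampKOEdoWUlKSVZFFkx/j4+MiXlJOVp7i4p6enl5aUgmJSYnNzg4OElae4yMe0lIV2l8fGhXV1h5emppZ2dXWGlZRyUlNicoKTlXVyg7j5+fn5qJWTlJaouMfn5+jJqIZkVGNzg4KSoqOklpWzsqSGh6e3toV2doeXpqSDc2RkhJSDUTAxUWJzhKaHg5K3+/r6+tmmlJSFh5enttb3+PjXtpaGhpW1xMSjckJQgLK1l5eXpqaGd3eHl6a1lHNjY3SUk1IxMVJkdZaop5ShtMr6+fr5t5SEhYeXlYSElbfn9/bm18jIx8aVYzAgMGGUtqeXlpaWl4eHh4ent6aGdXV1hpV0U2NzlaanuamWkpKW2en6+ee1lIWHl5aFc3JzdabH19jJuaiWY1BAMFFylKa2p5eXl5iYh4eHmLi4uKeWloeXppWUo7S2t6mZh4SBg6bG6Pj31qWFh6ioh3VjY2N0hoeXqKimlHFgYmSElISltqeXh5ioiIeGh4iYubm4t6amp6e2paSkpZaHl5eGc4KjtLW2xsWkhYeXp5d3dXR0dXWGhpampaSjo6WnpoWFpre3l5eomIeGh4eImKipqKamlpaXp6ellIR1h5eomIaEk6SklJOjlIWGl6enh4aFhYWGh4eGlpaltMXHuJeGhqfHt5eXqJiHhoeHiJioqIeGhpaXl6e4trWkpbfIyMi4l5WWlISDk5SFhpaXqJiWhYWVlpeXl5eHlqW1t6eml5e4yLeWh5eHh4eHh4iYuKiHhYaHl5ent7a0tMXG19fX17iXppWFhJSUlZWWl6iYh3V1hYWGlpeYmIaEhZaWl5iYuMendnaGhnd3h4eYqLiYh3V2doaWppaFdHSElIV1lcbGt7emlZSVpqemlpeXl3ZldXNjZHaHmJiFhHSGlpeImMi3hmV1lZWGdoeHl6enlnVkZHSElJSEZFNjcnFRQlOUtre3tqWlp7i5uKiXl4aFdYVzUmJzhZiXhXN0hZeXh6fHpoVzg6SUhXV3h5eWlZRzY3OElKSUdGVVZHNiUjFShKe4pbSlprjJybmol5eWhYWVhWNygYOFhXNzZIaXh4enxpWDg6TFpIN0doaWlpWUg3SFpramhnVlZWZlZVRTY5Sml5OklZe42cm4p6amppWWppaGhIJyY2RyY3WGl4eHt7aUhJfI2KaEc3R2hpaWpZaXqMe3l4Z2dWVmZmZlZIOjhHSDpZanyOjHl4aVpqampqi5qaeVc1NTY3WGp5d2h6e3p7jJ28uphnRkdYaHl6e4ubm5p4d2dWVlZWZmZnWUlGRShaeXqNfnx4Z0dZenpre4ubqoloRycnSHp6eWhpipytn5+erayaaFhYaGlpeXqKm5qJd2ZVRkZXV2ZnaGlXRSUpeomLjn57Z1dHaHh5anqLm5qZaToaKlqLinlqa46vr5+Ojp6unXtqanp5aWl5iYqKemhWVUZHaGdnV2hpZkUWOnmIi46Oe3dXR2h3Z1h5iouKiGg5Gitrm5p6W26PnpyLe3uNno18a3qJeXloaImKintqaGdXWHl4aFhoeGZGF0ppeHuPj3t3V0dnd1doeYqKi3hmNQYYWoqZimxsfHp4Z1doamtbWll4iIh4aGh5iYl7fHt6alp6eWlYaHhmVyg6aWhrj498d1dHZ2dYaYqJiox8Z0QVBylaaXlqWllINycnKCgZGio5WWhoaGdoeXh4eXuMfGtqeXloWFhpaGg5OllYWo+PjHdnR1doWGl6inpsb11INigqOklZWEhIOCgnFxcHCAorO0pJV1dXaHmJiHh5intqeXh3VkdYaXh5SUlZWEl/n46IZ0dXaFhpe3ppSk5fXltqallJSEdHNzc4SDc3Jzg6TFxbSTdHWGh5iZmIeHh5aWpoVlVGWHmJiWlJWUg5bZ+fiXhISFhYant6VzcaP29/jImIeFdHR0dXWFhYWFdoe319e1g3J0hoeXiIeHdnZ1haWldWV1l6iYlpU="/>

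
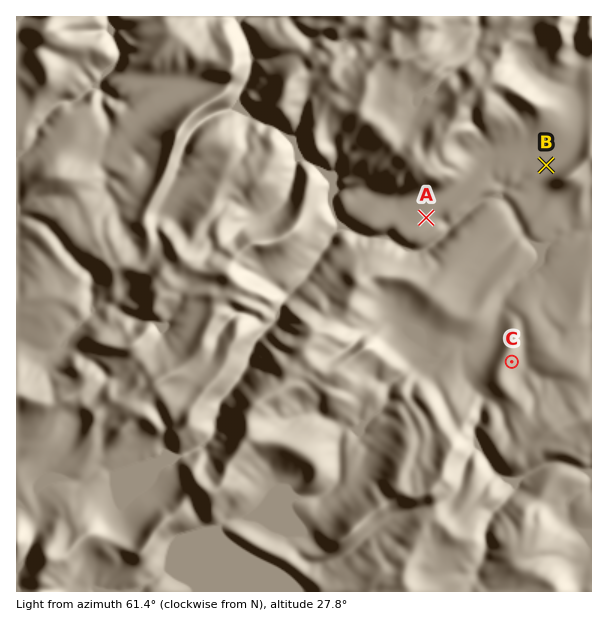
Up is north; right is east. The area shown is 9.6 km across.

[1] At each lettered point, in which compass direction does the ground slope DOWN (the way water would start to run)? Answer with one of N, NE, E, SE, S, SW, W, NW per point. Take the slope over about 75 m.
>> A SE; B NW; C E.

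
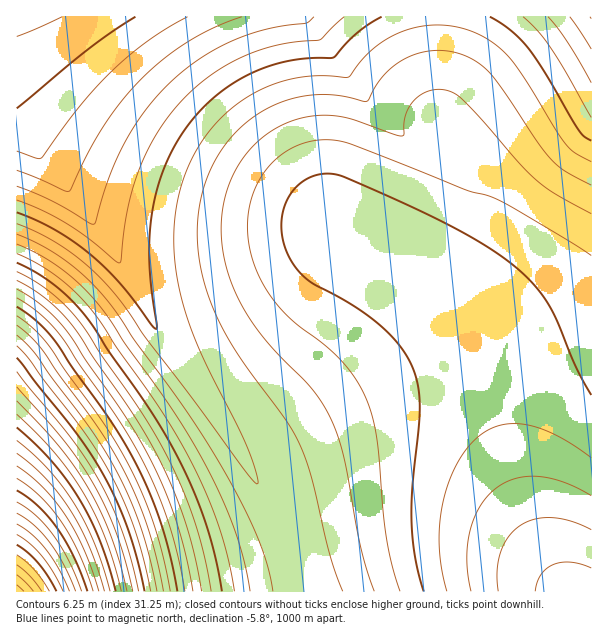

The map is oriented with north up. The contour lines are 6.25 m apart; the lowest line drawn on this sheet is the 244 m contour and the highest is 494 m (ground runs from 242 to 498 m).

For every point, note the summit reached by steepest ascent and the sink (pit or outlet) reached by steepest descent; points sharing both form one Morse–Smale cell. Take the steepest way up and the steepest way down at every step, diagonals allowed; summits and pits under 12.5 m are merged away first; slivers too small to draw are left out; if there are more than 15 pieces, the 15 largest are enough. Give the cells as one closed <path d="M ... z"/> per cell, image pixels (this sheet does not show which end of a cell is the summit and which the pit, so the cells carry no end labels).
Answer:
<path d="M437 16l-420 0-1 110 57 68 41 57 22 37 21 42 105 159 32 60 17 43 255 0-18-28-22-49-18-59-21-90-13-36-12-19-16-17-37-27 4-1 11-11 9-13 19-38 10-22-23-63z"/><path d="M17 127l-1 464 293 1-15-43-32-60-105-159-21-42-22-37-41-57z"/><path d="M591 16l-153 1 1 102 23 63-10 22-19 38-9 13-11 11-4 1 37 27 16 17 12 19 13 36 21 90 18 59 22 49 19 28 25-1z"/>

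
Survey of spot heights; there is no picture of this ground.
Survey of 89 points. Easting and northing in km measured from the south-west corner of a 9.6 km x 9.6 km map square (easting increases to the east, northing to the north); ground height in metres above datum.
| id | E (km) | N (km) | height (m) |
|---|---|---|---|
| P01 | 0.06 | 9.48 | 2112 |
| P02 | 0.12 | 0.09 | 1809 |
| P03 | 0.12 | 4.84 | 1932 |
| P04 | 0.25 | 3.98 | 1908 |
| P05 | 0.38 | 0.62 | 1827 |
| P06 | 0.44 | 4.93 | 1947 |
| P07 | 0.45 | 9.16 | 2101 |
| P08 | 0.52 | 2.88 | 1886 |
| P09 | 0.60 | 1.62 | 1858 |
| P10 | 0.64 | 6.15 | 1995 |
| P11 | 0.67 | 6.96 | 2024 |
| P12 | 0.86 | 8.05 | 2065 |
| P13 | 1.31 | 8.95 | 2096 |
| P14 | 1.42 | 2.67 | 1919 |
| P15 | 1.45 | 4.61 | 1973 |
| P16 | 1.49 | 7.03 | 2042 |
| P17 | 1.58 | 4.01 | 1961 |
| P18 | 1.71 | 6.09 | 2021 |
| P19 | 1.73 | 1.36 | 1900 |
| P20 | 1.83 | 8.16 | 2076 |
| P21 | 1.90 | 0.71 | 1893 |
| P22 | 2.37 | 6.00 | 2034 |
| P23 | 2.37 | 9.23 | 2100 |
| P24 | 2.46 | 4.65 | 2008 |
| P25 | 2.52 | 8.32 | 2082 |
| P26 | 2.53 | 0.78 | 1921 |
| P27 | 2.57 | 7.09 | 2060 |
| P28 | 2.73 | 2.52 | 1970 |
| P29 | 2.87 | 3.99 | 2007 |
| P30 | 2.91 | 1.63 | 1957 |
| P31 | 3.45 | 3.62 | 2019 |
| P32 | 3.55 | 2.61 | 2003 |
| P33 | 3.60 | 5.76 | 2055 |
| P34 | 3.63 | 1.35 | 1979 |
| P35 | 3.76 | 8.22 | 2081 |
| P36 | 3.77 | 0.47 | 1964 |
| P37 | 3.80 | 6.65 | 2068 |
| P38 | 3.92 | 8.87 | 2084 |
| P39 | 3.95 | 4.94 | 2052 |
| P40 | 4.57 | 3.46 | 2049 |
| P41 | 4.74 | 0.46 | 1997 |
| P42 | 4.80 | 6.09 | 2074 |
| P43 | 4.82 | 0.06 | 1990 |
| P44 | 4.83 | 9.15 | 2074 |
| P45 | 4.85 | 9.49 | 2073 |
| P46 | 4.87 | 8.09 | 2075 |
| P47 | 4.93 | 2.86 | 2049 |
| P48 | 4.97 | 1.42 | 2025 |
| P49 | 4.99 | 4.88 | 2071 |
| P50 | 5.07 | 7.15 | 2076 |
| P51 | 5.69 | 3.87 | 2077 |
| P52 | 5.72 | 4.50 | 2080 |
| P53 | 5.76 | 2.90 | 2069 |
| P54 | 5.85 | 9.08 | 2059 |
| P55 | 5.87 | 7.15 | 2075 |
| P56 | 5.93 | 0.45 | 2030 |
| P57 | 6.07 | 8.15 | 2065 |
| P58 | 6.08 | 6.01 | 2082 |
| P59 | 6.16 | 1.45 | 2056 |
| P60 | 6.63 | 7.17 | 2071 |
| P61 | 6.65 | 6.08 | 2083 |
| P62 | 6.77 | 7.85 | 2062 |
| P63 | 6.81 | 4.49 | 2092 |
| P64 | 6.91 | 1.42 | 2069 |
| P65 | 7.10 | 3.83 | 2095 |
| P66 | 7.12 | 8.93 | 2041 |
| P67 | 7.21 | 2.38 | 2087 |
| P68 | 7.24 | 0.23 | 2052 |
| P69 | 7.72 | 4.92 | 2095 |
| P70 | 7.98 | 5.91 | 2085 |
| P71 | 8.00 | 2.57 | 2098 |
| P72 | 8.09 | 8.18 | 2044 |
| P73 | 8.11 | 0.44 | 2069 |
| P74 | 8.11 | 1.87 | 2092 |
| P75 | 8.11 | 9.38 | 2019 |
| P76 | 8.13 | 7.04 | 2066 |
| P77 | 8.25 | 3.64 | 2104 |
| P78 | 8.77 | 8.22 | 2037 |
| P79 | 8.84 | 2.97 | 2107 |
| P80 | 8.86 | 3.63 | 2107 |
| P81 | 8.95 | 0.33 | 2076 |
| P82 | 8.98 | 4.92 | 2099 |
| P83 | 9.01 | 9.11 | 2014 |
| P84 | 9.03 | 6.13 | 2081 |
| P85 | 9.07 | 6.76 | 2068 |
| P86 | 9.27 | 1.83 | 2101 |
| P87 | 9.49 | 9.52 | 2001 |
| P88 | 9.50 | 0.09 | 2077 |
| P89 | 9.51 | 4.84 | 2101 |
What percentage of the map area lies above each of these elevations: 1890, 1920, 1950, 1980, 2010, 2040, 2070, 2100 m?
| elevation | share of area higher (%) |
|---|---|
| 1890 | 95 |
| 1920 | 92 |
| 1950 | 88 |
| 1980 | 83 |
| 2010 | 76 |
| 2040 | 64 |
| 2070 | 41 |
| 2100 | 6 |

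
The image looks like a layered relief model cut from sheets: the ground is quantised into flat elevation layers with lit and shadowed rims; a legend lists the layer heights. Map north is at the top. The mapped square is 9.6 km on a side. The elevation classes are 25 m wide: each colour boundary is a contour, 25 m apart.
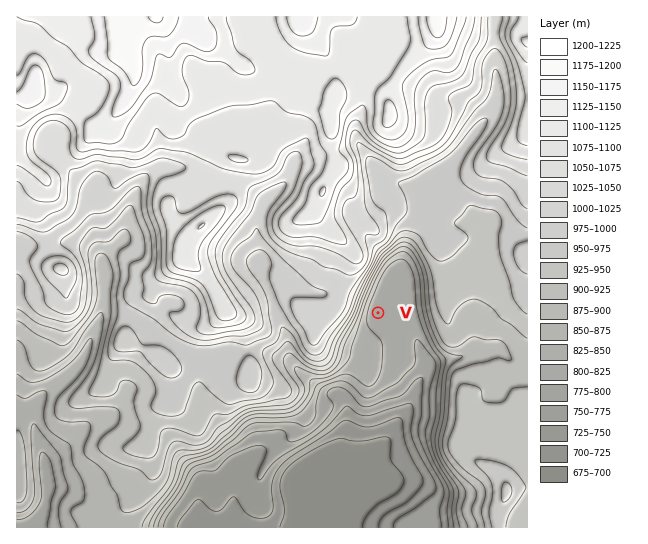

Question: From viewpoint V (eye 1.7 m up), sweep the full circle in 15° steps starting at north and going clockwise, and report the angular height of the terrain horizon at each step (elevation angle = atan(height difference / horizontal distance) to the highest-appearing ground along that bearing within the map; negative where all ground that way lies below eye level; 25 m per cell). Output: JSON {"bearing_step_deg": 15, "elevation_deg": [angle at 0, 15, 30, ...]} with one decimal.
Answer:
{"bearing_step_deg": 15, "elevation_deg": [8.4, 5.2, 4.9, 5.4, 5.6, 5.9, 5.7, 4.8, 2.7, 3.1, 2.5, 1.8, 1.7, 2.5, 2.9, 5.2, 8.5, 12.7, 16.0, 17.3, 16.9, 15.8, 14.5, 12.9]}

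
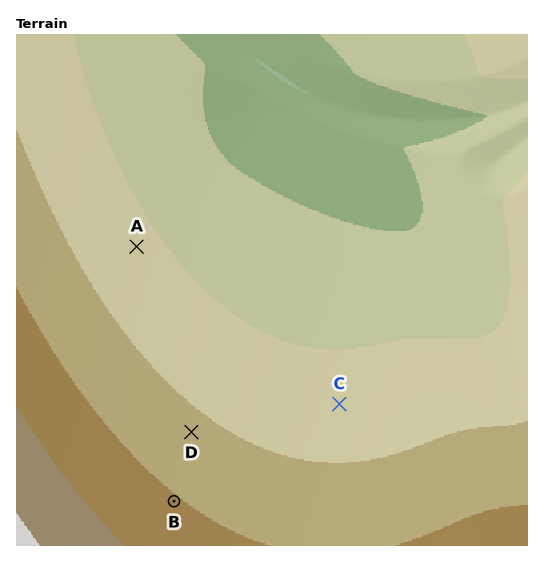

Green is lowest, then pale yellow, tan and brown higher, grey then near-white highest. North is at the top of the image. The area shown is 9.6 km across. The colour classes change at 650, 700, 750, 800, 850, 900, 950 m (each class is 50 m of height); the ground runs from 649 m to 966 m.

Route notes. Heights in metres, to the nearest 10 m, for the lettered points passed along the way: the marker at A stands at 760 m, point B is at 850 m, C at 770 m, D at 810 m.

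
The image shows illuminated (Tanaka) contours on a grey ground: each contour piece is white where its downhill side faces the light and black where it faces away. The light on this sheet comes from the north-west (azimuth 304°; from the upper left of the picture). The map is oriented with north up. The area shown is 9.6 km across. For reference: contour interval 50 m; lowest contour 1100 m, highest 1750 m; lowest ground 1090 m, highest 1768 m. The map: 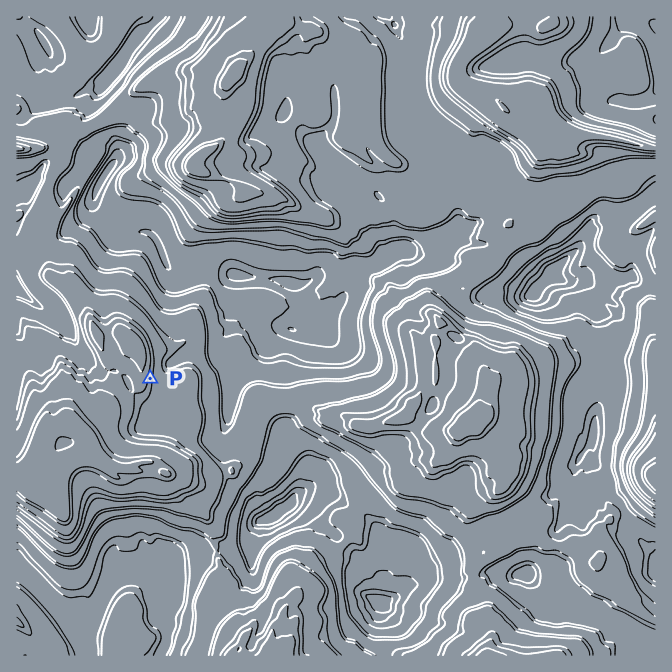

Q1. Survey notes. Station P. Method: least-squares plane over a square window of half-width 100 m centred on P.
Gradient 29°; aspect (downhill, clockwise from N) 98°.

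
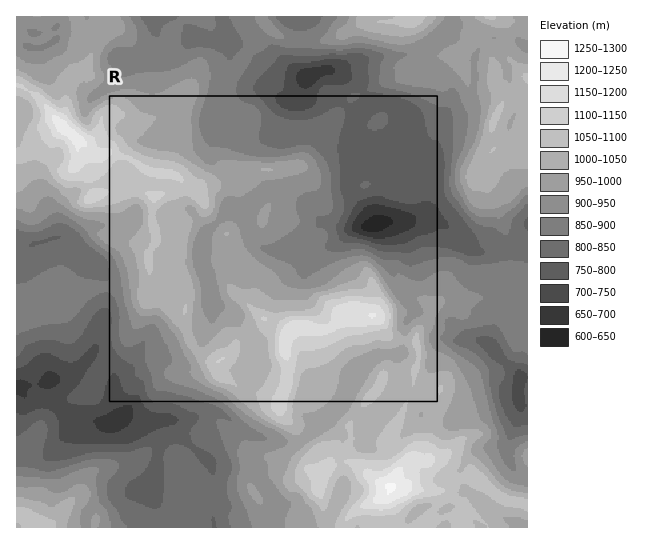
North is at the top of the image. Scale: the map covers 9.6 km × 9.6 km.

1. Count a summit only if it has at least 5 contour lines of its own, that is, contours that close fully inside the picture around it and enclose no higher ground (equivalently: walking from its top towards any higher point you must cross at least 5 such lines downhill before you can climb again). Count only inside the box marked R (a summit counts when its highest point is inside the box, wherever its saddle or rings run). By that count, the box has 0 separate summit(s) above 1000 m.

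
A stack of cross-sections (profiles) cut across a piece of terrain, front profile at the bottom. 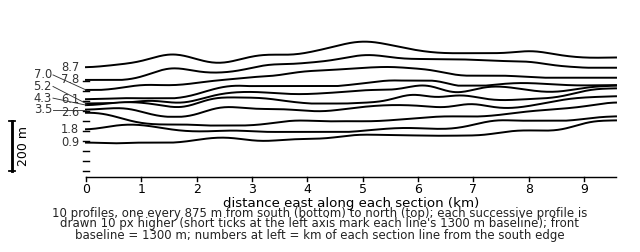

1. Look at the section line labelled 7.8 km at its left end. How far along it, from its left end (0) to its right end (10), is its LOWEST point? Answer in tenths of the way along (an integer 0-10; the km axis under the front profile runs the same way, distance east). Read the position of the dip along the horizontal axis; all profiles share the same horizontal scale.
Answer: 0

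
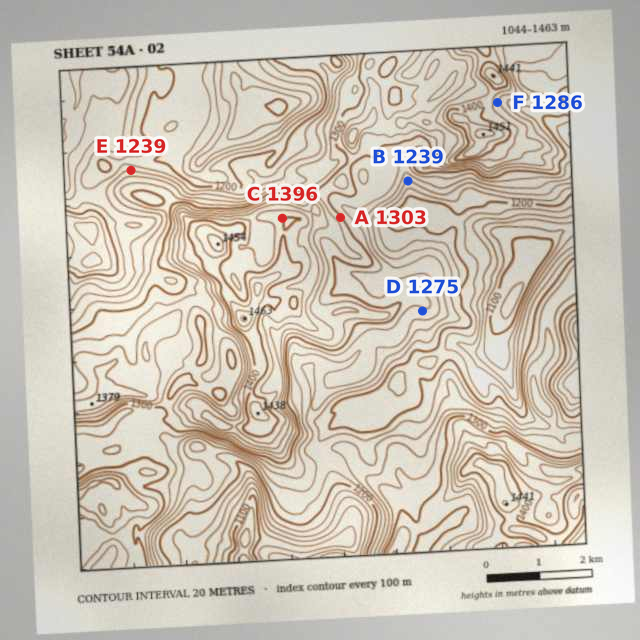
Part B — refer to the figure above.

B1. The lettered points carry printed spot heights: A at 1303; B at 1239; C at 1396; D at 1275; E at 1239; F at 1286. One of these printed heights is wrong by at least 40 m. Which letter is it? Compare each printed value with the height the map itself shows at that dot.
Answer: F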